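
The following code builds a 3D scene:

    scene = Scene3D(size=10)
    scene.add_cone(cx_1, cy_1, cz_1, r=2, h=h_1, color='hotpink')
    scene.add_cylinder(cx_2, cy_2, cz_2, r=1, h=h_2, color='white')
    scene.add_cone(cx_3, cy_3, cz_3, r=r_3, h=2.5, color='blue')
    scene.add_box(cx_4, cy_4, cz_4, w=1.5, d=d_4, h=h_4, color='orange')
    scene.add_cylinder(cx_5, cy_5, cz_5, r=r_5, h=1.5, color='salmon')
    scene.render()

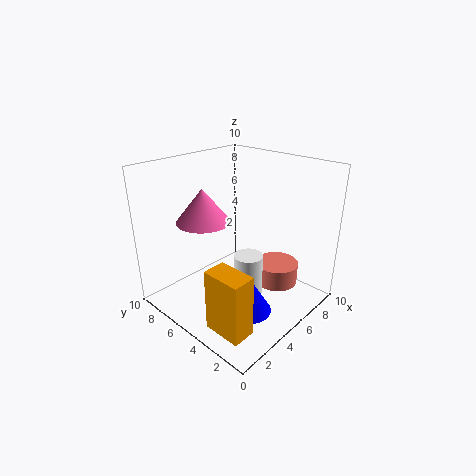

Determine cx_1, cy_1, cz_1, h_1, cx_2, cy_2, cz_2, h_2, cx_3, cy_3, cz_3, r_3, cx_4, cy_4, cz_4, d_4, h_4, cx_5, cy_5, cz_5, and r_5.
cx_1 = 4.5
cy_1 = 8
cz_1 = 5.5
h_1 = 2.5
cx_2 = 5
cy_2 = 4
cz_2 = 1
h_2 = 3
cx_3 = 4
cy_3 = 3
cz_3 = 0.5
r_3 = 1.5
cx_4 = 0.5
cy_4 = 1
cz_4 = 1
d_4 = 2.5
h_4 = 4
cx_5 = 7
cy_5 = 3
cz_5 = 1.5
r_5 = 1.5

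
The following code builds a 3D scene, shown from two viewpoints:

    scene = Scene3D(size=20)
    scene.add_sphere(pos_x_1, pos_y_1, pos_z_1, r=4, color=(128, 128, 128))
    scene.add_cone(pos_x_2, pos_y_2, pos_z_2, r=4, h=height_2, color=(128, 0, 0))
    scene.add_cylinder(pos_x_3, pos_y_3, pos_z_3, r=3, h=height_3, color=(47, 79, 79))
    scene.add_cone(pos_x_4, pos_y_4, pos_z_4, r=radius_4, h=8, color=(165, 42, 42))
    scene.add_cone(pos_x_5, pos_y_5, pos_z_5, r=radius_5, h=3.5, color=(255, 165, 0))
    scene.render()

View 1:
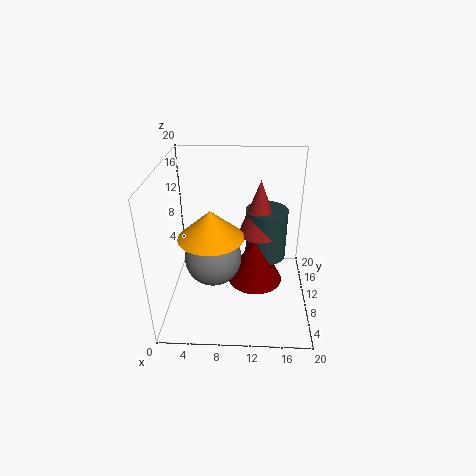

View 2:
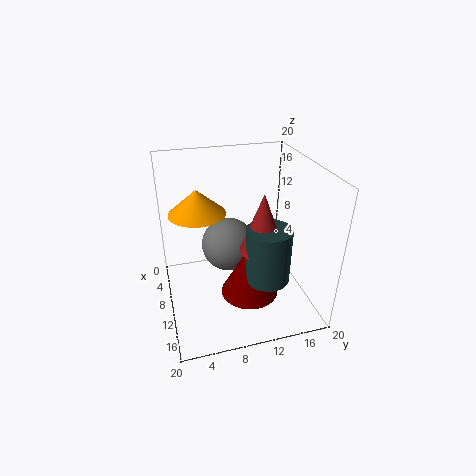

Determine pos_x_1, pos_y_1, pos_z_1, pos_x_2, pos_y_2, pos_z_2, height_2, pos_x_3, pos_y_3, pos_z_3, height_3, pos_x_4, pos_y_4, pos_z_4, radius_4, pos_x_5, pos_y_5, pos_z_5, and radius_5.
pos_x_1 = 6.5
pos_y_1 = 9.5
pos_z_1 = 7
pos_x_2 = 12.5
pos_y_2 = 11
pos_z_2 = 2.5
height_2 = 7.5
pos_x_3 = 14
pos_y_3 = 13
pos_z_3 = 5.5
height_3 = 7.5
pos_x_4 = 13
pos_y_4 = 12.5
pos_z_4 = 9.5
radius_4 = 3
pos_x_5 = 7
pos_y_5 = 5
pos_z_5 = 13
radius_5 = 4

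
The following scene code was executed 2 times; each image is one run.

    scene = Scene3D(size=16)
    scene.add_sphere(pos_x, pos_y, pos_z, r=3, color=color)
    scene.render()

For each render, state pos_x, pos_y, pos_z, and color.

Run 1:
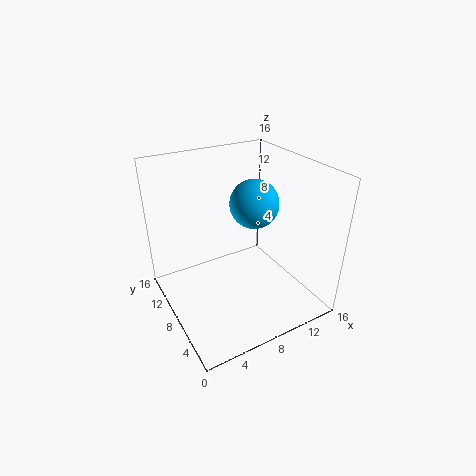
pos_x = 12; pos_y = 11; pos_z = 10; color = 'deepskyblue'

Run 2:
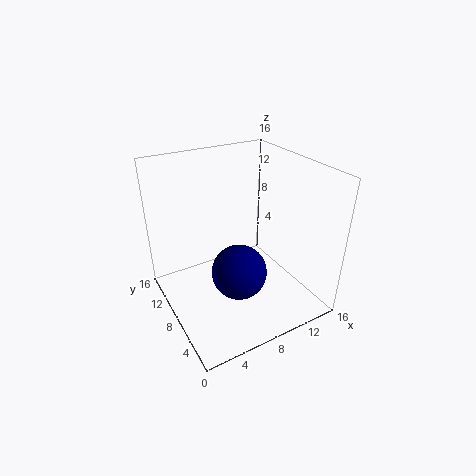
pos_x = 7; pos_y = 6; pos_z = 5; color = 'navy'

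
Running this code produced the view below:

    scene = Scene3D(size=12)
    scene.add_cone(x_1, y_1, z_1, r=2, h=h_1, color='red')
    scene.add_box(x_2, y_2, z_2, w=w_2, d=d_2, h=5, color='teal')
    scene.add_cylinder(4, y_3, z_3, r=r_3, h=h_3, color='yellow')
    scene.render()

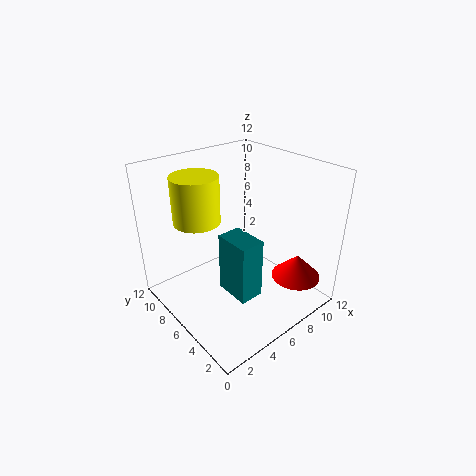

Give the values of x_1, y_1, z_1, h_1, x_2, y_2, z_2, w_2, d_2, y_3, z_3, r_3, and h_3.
x_1 = 9
y_1 = 2
z_1 = 3
h_1 = 2
x_2 = 4
y_2 = 3
z_2 = 2
w_2 = 2
d_2 = 3
y_3 = 9
z_3 = 7
r_3 = 2
h_3 = 4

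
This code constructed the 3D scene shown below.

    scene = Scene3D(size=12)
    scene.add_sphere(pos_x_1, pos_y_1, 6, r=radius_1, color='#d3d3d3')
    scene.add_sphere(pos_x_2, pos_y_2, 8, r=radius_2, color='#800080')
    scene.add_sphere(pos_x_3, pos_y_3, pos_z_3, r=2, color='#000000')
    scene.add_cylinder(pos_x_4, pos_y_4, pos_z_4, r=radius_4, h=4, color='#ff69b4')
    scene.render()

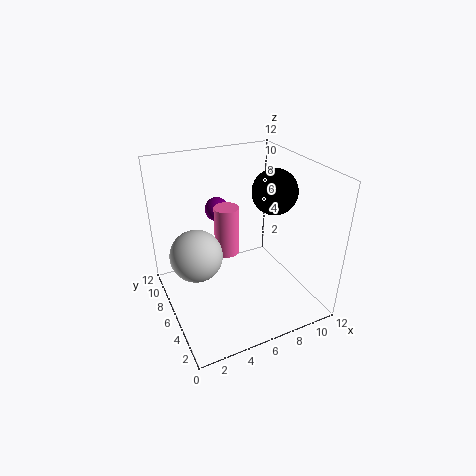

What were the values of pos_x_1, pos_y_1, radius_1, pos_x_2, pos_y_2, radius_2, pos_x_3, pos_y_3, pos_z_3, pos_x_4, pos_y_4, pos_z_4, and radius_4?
pos_x_1 = 2
pos_y_1 = 5
radius_1 = 2
pos_x_2 = 5
pos_y_2 = 8
radius_2 = 1
pos_x_3 = 10
pos_y_3 = 7
pos_z_3 = 9
pos_x_4 = 5
pos_y_4 = 6
pos_z_4 = 5
radius_4 = 1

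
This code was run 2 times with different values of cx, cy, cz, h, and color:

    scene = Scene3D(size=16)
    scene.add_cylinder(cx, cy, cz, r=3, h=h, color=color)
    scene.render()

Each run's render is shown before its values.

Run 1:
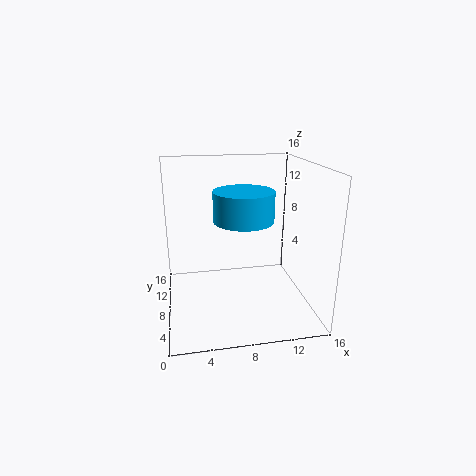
cx = 8; cy = 5; cz = 11; h = 3; color = 'deepskyblue'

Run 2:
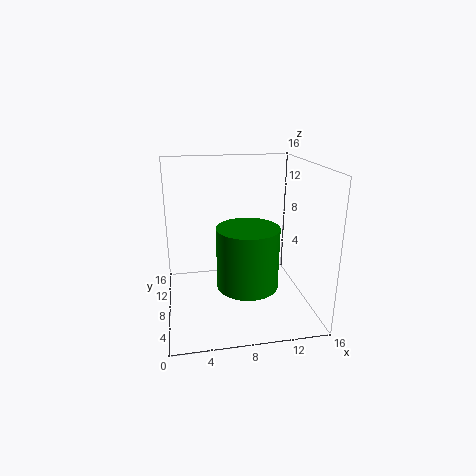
cx = 8; cy = 3; cz = 5; h = 6; color = 'green'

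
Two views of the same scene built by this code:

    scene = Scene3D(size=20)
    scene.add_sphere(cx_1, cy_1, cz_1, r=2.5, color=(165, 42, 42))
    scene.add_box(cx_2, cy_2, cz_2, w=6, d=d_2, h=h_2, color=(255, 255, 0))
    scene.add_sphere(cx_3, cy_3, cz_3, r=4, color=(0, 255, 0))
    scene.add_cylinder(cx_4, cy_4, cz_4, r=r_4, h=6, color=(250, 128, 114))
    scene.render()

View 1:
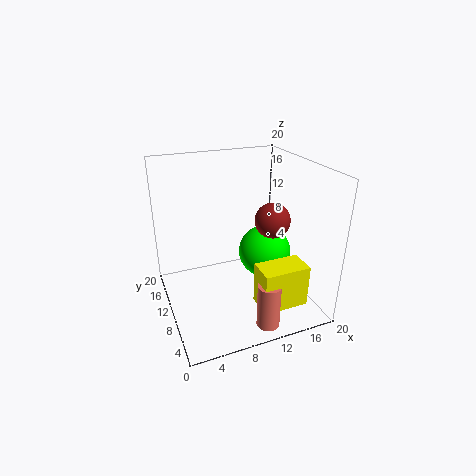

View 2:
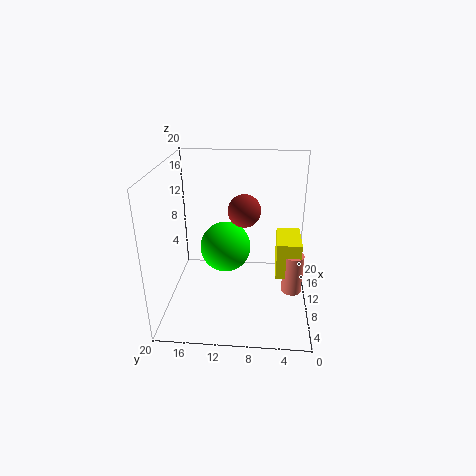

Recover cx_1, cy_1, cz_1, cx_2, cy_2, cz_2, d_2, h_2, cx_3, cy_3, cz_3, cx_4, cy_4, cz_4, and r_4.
cx_1 = 15
cy_1 = 9.5
cz_1 = 12
cx_2 = 10
cy_2 = 1
cz_2 = 3.5
d_2 = 3.5
h_2 = 5.5
cx_3 = 15.5
cy_3 = 12.5
cz_3 = 5.5
cx_4 = 11
cy_4 = 2
cz_4 = 1
r_4 = 1.5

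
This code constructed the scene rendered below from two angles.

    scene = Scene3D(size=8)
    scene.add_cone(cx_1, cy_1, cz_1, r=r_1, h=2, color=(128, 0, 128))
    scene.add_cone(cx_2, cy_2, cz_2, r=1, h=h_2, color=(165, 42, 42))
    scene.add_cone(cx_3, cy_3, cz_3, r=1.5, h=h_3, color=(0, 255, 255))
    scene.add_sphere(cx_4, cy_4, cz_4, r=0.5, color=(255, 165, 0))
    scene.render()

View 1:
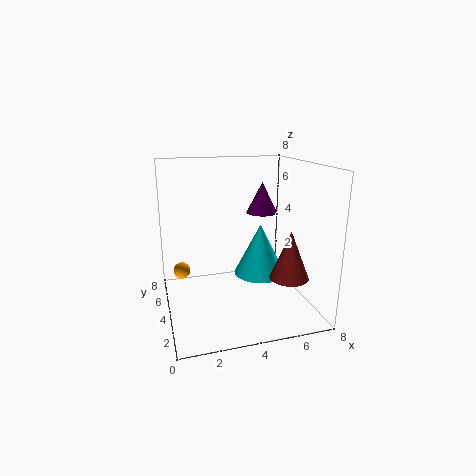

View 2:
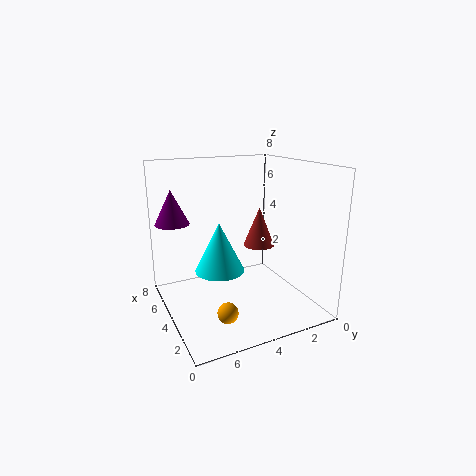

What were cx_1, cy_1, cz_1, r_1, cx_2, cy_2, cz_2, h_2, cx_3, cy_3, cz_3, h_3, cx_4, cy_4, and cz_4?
cx_1 = 6.5; cy_1 = 7; cz_1 = 4.5; r_1 = 1; cx_2 = 6; cy_2 = 1.5; cz_2 = 2.5; h_2 = 2.5; cx_3 = 5.5; cy_3 = 4.5; cz_3 = 1.5; h_3 = 3; cx_4 = 1; cy_4 = 6; cz_4 = 1.5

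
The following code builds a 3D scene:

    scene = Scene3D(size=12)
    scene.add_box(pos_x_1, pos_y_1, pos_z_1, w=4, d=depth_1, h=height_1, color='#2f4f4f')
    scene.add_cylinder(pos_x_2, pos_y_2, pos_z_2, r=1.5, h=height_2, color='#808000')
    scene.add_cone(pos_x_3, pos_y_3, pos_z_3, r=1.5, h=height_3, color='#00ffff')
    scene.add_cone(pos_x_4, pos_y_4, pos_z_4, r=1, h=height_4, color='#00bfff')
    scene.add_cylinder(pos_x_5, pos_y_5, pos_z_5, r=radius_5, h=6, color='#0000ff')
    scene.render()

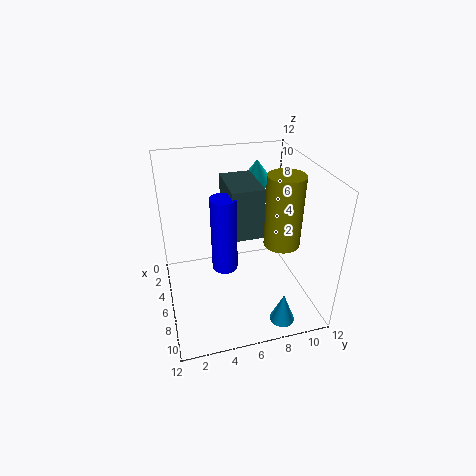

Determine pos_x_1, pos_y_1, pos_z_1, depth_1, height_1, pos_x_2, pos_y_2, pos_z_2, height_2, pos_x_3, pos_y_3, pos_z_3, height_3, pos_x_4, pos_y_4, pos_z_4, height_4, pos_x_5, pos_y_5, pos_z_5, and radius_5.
pos_x_1 = 4
pos_y_1 = 5
pos_z_1 = 7
depth_1 = 2.5
height_1 = 4
pos_x_2 = 7
pos_y_2 = 9.5
pos_z_2 = 5.5
height_2 = 6
pos_x_3 = 3
pos_y_3 = 8.5
pos_z_3 = 9.5
height_3 = 2
pos_x_4 = 10.5
pos_y_4 = 8.5
pos_z_4 = 0.5
height_4 = 2.5
pos_x_5 = 7.5
pos_y_5 = 4.5
pos_z_5 = 4.5
radius_5 = 1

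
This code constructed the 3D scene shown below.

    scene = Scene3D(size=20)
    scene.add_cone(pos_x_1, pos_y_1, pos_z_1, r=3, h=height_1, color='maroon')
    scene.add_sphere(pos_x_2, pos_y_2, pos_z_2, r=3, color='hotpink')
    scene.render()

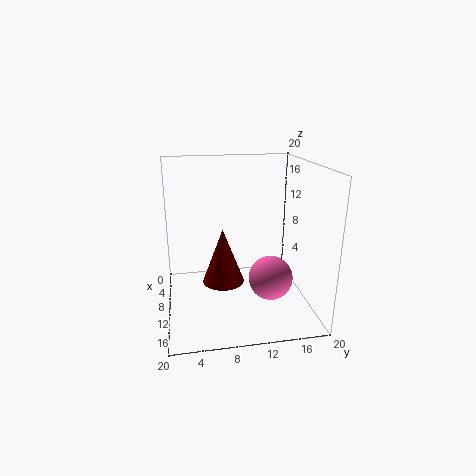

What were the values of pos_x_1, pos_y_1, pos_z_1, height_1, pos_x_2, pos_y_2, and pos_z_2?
pos_x_1 = 9, pos_y_1 = 8, pos_z_1 = 3, height_1 = 8, pos_x_2 = 13, pos_y_2 = 14, pos_z_2 = 5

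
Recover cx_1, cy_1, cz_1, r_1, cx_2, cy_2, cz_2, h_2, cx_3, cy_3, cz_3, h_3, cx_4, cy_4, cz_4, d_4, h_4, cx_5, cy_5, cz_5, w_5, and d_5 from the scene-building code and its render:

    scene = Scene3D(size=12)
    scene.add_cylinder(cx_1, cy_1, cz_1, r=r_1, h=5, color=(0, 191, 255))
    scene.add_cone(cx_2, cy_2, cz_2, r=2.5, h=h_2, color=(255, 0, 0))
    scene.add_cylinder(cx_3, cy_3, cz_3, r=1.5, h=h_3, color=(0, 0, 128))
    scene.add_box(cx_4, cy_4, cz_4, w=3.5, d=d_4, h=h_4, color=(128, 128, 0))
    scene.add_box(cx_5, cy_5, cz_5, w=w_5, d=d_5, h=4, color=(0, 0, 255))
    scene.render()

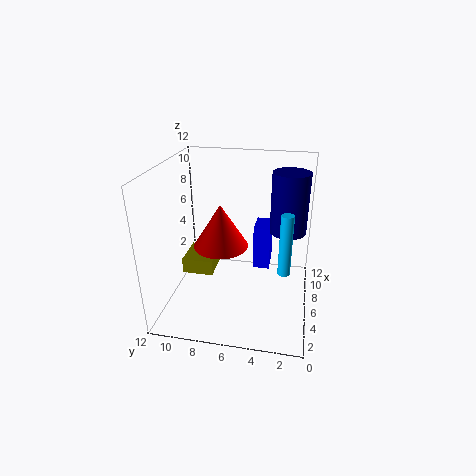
cx_1 = 4.5; cy_1 = 2; cz_1 = 4; r_1 = 0.5; cx_2 = 8; cy_2 = 8; cz_2 = 4; h_2 = 4; cx_3 = 7; cy_3 = 2; cz_3 = 6.5; h_3 = 5; cx_4 = 8; cy_4 = 9; cz_4 = 0.5; d_4 = 3; h_4 = 1.5; cx_5 = 8; cy_5 = 3.5; cz_5 = 2; w_5 = 2.5; d_5 = 1.5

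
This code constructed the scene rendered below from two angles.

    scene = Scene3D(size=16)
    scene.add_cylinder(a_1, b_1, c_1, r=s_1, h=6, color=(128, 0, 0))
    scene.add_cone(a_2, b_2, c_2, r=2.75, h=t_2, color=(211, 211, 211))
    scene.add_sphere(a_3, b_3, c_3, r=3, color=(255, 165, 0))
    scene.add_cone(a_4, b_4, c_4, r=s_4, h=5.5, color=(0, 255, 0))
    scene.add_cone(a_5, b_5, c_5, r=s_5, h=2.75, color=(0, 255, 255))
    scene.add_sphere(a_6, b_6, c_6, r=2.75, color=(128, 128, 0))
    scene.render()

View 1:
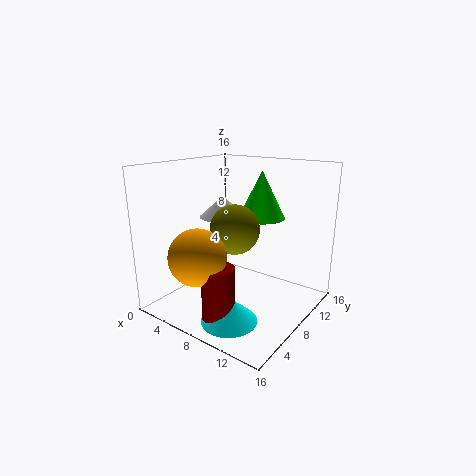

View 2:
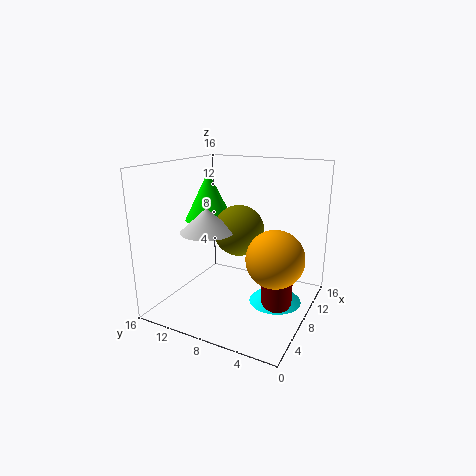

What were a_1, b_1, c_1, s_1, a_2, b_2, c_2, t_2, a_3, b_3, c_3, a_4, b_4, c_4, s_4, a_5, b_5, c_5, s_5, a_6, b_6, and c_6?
a_1 = 8.75
b_1 = 3.5
c_1 = 0.25
s_1 = 1.75
a_2 = 4.5
b_2 = 9.75
c_2 = 9.5
t_2 = 2.5
a_3 = 6.5
b_3 = 3
c_3 = 7
a_4 = 8.5
b_4 = 12
c_4 = 9.5
s_4 = 2.75
a_5 = 9.75
b_5 = 4
c_5 = 0.25
s_5 = 3
a_6 = 7.75
b_6 = 7.75
c_6 = 9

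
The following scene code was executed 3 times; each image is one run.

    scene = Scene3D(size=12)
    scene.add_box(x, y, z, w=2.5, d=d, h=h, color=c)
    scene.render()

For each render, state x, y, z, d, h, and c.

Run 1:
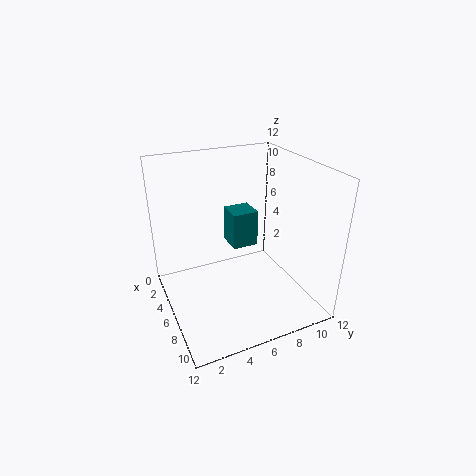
x = 0.5; y = 7; z = 3; d = 2.5; h = 3.5; c = 'teal'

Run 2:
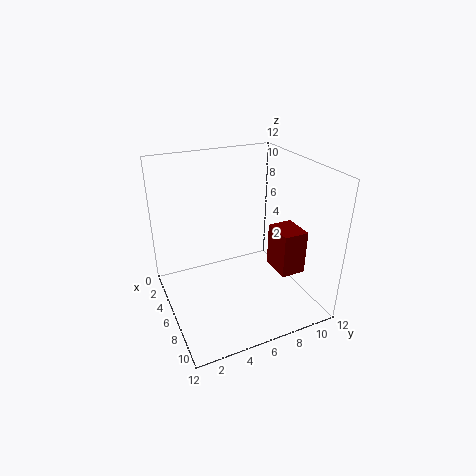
x = 7.5; y = 8; z = 4; d = 2; h = 3.5; c = 'maroon'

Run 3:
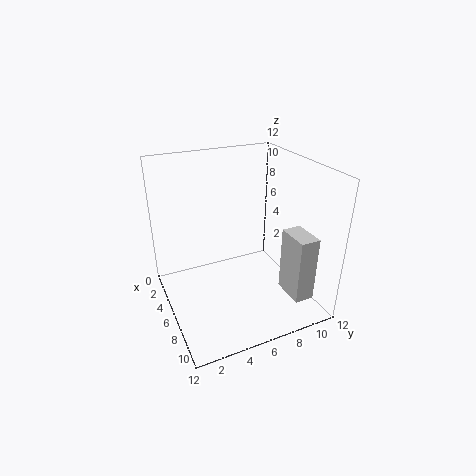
x = 9.5; y = 8; z = 3; d = 1.5; h = 5; c = 'lightgray'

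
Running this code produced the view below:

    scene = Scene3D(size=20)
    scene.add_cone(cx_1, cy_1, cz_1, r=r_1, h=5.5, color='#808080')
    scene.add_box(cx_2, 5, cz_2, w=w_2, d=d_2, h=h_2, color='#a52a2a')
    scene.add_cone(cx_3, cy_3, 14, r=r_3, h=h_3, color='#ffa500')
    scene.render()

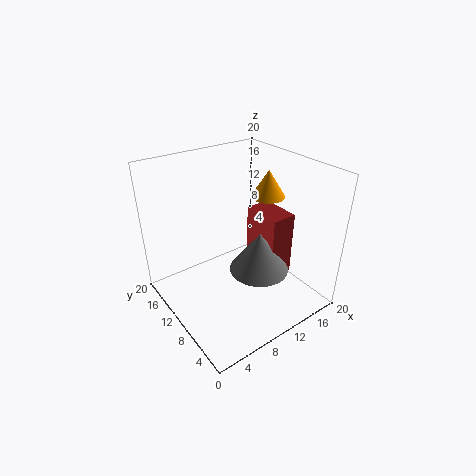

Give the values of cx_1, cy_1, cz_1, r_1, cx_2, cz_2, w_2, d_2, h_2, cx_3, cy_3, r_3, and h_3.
cx_1 = 11; cy_1 = 6.5; cz_1 = 6.5; r_1 = 4; cx_2 = 12; cz_2 = 5; w_2 = 3.5; d_2 = 5.5; h_2 = 9; cx_3 = 16.5; cy_3 = 11.5; r_3 = 2.5; h_3 = 4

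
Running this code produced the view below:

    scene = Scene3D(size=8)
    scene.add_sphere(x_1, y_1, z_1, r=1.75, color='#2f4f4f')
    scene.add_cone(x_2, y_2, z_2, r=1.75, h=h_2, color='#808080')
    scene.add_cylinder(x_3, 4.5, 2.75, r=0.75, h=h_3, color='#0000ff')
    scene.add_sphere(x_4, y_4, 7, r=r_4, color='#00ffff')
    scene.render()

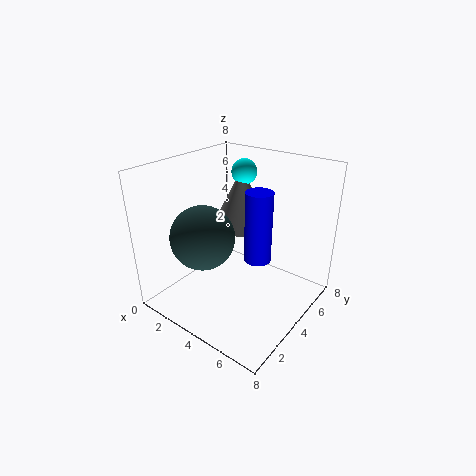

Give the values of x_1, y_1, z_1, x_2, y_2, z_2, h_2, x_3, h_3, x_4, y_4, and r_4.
x_1 = 2.75; y_1 = 2.5; z_1 = 4.25; x_2 = 2.75; y_2 = 6; z_2 = 3.75; h_2 = 3.5; x_3 = 5; h_3 = 4; x_4 = 2.75; y_4 = 6.25; r_4 = 0.75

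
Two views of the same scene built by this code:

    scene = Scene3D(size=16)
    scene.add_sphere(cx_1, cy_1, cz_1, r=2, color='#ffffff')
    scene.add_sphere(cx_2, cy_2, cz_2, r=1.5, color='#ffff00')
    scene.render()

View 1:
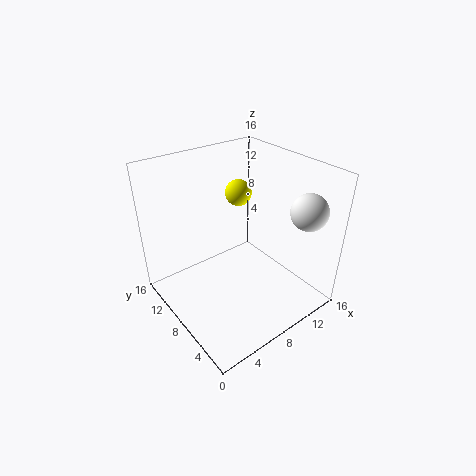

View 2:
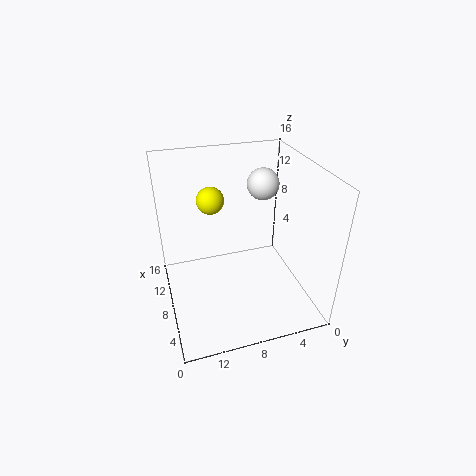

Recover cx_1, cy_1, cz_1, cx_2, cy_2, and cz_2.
cx_1 = 13.5, cy_1 = 3, cz_1 = 11.5, cx_2 = 10, cy_2 = 10.5, cz_2 = 12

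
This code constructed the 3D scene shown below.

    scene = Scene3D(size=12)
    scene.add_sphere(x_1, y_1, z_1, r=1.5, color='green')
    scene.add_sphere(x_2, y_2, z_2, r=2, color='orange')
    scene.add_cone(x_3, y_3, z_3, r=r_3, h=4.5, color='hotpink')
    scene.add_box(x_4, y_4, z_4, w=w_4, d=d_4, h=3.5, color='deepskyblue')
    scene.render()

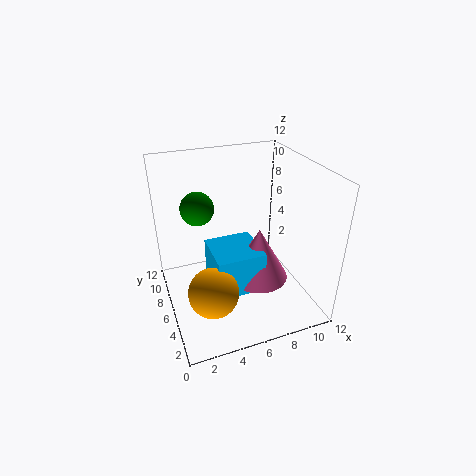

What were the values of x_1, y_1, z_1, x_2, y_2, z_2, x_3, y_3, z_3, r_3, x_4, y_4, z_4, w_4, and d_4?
x_1 = 3.5, y_1 = 9.5, z_1 = 7.5, x_2 = 3, y_2 = 3.5, z_2 = 3, x_3 = 7.5, y_3 = 5, z_3 = 2.5, r_3 = 2.5, x_4 = 3.5, y_4 = 3.5, z_4 = 2, w_4 = 4, d_4 = 4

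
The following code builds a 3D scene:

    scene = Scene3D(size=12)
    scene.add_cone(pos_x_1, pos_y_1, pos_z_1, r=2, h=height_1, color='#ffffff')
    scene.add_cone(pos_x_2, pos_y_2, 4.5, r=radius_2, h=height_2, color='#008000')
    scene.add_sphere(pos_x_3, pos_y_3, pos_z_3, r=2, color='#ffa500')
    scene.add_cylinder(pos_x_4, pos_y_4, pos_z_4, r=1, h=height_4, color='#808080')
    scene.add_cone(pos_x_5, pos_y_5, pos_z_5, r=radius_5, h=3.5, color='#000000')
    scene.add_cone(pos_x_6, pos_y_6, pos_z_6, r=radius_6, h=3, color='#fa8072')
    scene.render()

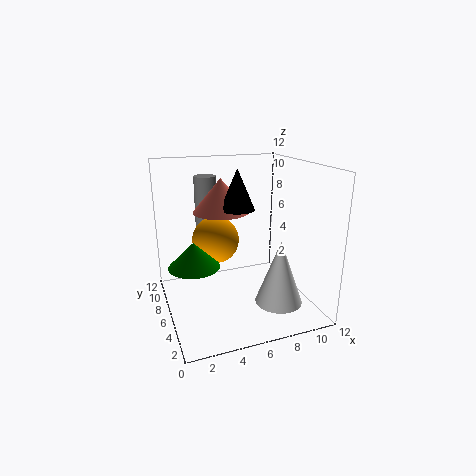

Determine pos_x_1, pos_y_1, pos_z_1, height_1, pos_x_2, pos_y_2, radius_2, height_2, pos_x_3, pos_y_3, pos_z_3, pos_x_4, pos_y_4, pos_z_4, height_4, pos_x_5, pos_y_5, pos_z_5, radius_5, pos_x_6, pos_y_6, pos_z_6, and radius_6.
pos_x_1 = 9
pos_y_1 = 4
pos_z_1 = 0.5
height_1 = 5.5
pos_x_2 = 2
pos_y_2 = 5
radius_2 = 2
height_2 = 2
pos_x_3 = 4.5
pos_y_3 = 7.5
pos_z_3 = 5.5
pos_x_4 = 4.5
pos_y_4 = 10.5
pos_z_4 = 5
height_4 = 5.5
pos_x_5 = 6.5
pos_y_5 = 7.5
pos_z_5 = 8
radius_5 = 1.5
pos_x_6 = 5.5
pos_y_6 = 9
pos_z_6 = 7.5
radius_6 = 2.5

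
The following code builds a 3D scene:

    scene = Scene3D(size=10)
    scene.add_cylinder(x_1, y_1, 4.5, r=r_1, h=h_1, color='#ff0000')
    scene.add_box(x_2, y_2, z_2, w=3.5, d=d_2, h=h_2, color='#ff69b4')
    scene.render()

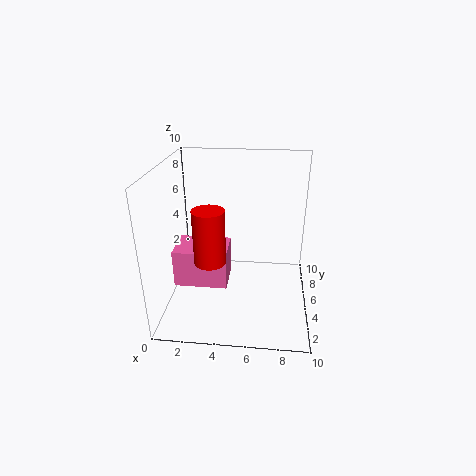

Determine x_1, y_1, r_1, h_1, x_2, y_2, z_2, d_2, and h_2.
x_1 = 3.5; y_1 = 2.5; r_1 = 1; h_1 = 3.5; x_2 = 1; y_2 = 2.5; z_2 = 2.5; d_2 = 2.5; h_2 = 2.5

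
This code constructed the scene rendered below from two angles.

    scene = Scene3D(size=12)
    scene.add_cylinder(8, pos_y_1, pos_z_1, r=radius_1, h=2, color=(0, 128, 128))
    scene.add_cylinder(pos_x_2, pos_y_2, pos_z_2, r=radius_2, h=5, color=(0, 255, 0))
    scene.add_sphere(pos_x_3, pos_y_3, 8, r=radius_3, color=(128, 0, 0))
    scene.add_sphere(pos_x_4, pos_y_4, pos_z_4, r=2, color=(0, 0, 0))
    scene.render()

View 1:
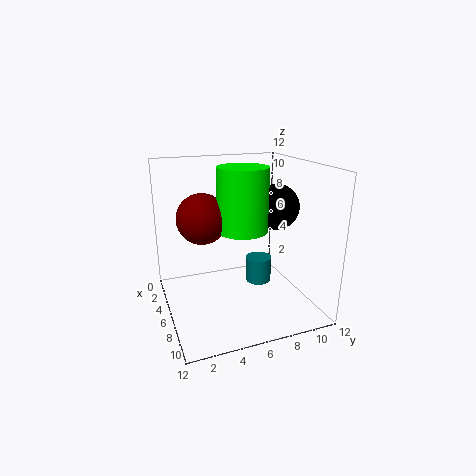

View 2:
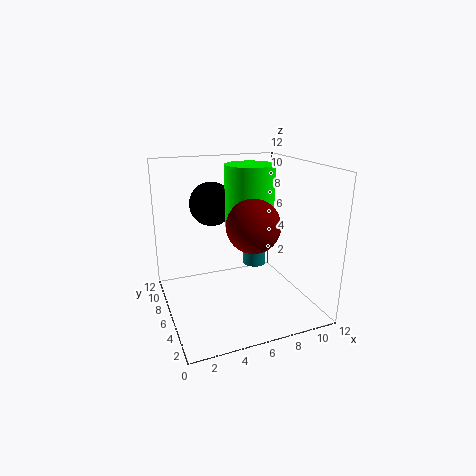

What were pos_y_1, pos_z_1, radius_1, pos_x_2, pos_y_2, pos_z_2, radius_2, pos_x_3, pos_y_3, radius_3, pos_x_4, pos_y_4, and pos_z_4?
pos_y_1 = 7, pos_z_1 = 3, radius_1 = 1, pos_x_2 = 7, pos_y_2 = 6, pos_z_2 = 7, radius_2 = 2, pos_x_3 = 6, pos_y_3 = 3, radius_3 = 2, pos_x_4 = 5, pos_y_4 = 10, pos_z_4 = 8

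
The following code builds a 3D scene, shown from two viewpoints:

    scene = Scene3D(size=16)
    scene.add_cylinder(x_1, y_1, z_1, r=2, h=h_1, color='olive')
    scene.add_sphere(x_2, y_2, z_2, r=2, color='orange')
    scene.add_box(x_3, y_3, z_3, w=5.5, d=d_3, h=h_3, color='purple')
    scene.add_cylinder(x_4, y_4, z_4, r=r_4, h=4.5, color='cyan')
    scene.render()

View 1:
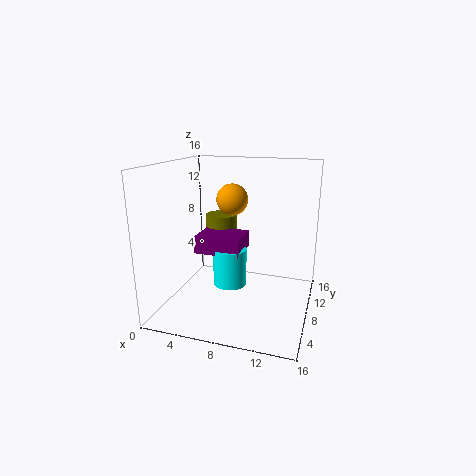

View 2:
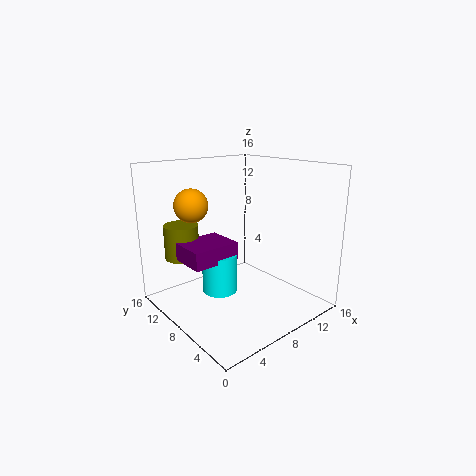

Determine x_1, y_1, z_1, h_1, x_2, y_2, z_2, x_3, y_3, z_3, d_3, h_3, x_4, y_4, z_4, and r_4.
x_1 = 4, y_1 = 13.5, z_1 = 5, h_1 = 4, x_2 = 5.5, y_2 = 13.5, z_2 = 11, x_3 = 2.5, y_3 = 8, z_3 = 5.5, d_3 = 4.5, h_3 = 2, x_4 = 6.5, y_4 = 9.5, z_4 = 1.5, r_4 = 2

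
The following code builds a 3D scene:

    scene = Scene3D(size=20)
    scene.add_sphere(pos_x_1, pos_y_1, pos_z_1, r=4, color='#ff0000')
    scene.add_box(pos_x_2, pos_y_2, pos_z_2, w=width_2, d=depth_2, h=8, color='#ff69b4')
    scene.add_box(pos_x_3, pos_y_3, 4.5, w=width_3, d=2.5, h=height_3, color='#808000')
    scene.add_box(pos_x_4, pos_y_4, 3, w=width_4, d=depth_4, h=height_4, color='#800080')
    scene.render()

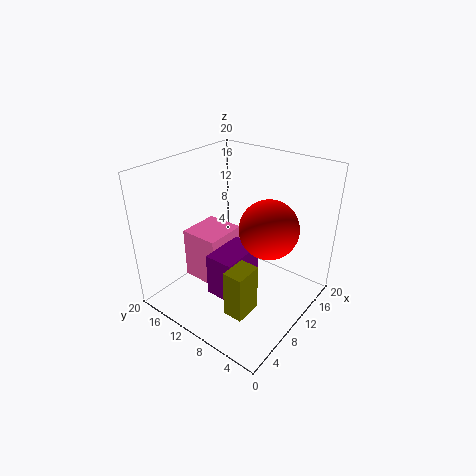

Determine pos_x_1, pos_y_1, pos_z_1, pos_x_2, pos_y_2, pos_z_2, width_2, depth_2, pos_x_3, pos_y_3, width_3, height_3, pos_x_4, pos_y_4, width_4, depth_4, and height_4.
pos_x_1 = 11.5, pos_y_1 = 6, pos_z_1 = 12, pos_x_2 = 8.5, pos_y_2 = 13.5, pos_z_2 = 0.5, width_2 = 6.5, depth_2 = 6, pos_x_3 = 2, pos_y_3 = 3.5, width_3 = 3.5, height_3 = 6, pos_x_4 = 5, pos_y_4 = 7.5, width_4 = 6.5, depth_4 = 4, height_4 = 6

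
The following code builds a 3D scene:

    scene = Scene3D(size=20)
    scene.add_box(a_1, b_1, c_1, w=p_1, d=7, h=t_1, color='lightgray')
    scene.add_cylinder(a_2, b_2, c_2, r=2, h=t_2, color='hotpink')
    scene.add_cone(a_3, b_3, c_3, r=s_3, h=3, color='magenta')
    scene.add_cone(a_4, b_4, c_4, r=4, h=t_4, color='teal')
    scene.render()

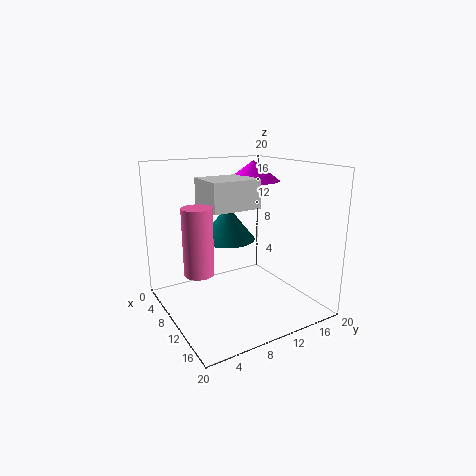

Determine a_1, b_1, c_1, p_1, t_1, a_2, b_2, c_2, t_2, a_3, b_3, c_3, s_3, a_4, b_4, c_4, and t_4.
a_1 = 5
b_1 = 6
c_1 = 14
p_1 = 6
t_1 = 4
a_2 = 10
b_2 = 4
c_2 = 6
t_2 = 9
a_3 = 6
b_3 = 15
c_3 = 17
s_3 = 4
a_4 = 7
b_4 = 10
c_4 = 9
t_4 = 5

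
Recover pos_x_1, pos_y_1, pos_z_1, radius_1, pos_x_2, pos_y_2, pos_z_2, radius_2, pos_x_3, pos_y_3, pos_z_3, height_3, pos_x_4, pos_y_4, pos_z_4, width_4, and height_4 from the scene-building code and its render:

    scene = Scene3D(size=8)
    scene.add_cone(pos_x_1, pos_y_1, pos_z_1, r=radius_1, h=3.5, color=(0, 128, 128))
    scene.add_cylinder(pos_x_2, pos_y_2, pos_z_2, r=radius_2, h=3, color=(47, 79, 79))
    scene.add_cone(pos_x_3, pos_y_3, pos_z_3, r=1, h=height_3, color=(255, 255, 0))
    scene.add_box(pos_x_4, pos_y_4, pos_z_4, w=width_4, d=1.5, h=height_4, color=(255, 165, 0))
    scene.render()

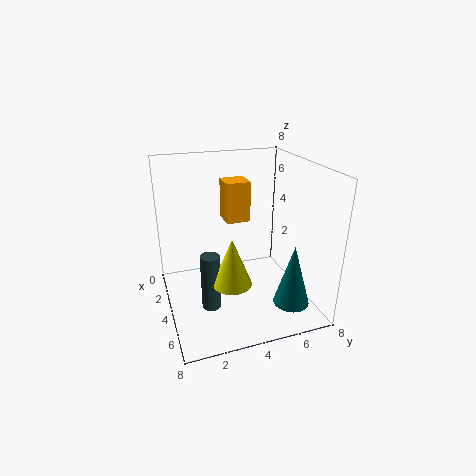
pos_x_1 = 6, pos_y_1 = 6.5, pos_z_1 = 0.5, radius_1 = 1, pos_x_2 = 5.5, pos_y_2 = 2, pos_z_2 = 1, radius_2 = 0.5, pos_x_3 = 6, pos_y_3 = 3, pos_z_3 = 2.5, height_3 = 2.5, pos_x_4 = 0.5, pos_y_4 = 4, pos_z_4 = 4, width_4 = 1.5, height_4 = 2.5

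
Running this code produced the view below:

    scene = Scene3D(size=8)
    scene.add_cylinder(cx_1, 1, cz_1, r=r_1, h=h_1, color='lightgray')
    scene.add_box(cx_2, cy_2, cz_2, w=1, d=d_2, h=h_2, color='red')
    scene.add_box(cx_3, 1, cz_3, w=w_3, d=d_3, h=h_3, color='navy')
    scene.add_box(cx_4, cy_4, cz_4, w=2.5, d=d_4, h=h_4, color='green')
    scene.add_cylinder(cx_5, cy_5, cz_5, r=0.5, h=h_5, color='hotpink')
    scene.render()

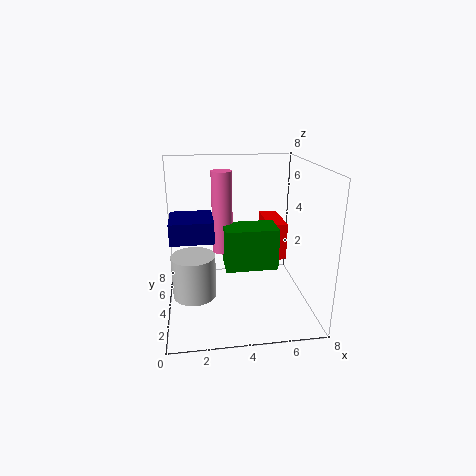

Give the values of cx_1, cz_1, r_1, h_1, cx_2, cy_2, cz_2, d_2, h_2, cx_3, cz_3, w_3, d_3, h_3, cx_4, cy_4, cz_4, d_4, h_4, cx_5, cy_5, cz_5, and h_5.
cx_1 = 1.5; cz_1 = 2.5; r_1 = 1; h_1 = 2; cx_2 = 5.5; cy_2 = 3; cz_2 = 3; d_2 = 2.5; h_2 = 2; cx_3 = 0.5; cz_3 = 5; w_3 = 2; d_3 = 2; h_3 = 1; cx_4 = 3; cy_4 = 1; cz_4 = 3.5; d_4 = 1.5; h_4 = 2; cx_5 = 3; cy_5 = 2.5; cz_5 = 4; h_5 = 4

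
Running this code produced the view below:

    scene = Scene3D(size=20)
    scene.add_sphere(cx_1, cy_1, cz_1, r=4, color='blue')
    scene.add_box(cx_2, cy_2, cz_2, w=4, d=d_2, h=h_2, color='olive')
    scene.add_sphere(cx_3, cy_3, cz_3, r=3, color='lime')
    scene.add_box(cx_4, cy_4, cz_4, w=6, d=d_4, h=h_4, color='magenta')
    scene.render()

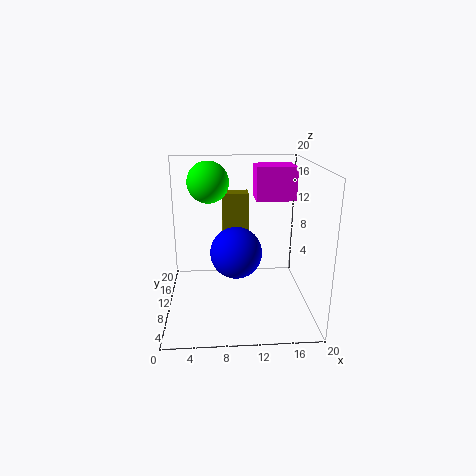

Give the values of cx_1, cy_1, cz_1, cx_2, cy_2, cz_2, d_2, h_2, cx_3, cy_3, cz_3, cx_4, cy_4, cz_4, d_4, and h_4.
cx_1 = 10; cy_1 = 14; cz_1 = 6; cx_2 = 8; cy_2 = 15; cz_2 = 8; d_2 = 3; h_2 = 7; cx_3 = 6; cy_3 = 14; cz_3 = 17; cx_4 = 13; cy_4 = 14; cz_4 = 14; d_4 = 5; h_4 = 5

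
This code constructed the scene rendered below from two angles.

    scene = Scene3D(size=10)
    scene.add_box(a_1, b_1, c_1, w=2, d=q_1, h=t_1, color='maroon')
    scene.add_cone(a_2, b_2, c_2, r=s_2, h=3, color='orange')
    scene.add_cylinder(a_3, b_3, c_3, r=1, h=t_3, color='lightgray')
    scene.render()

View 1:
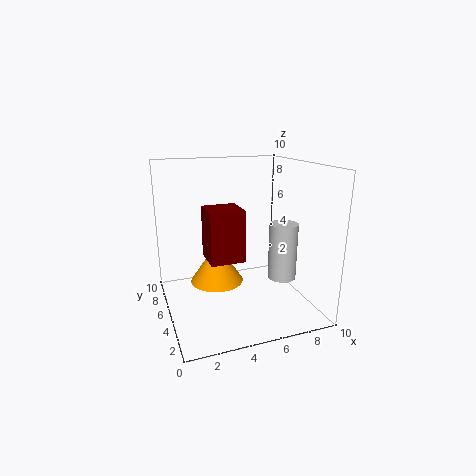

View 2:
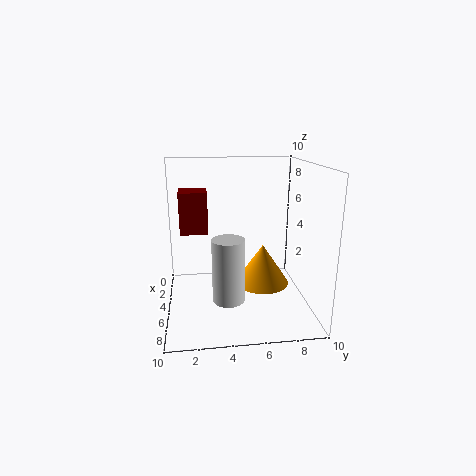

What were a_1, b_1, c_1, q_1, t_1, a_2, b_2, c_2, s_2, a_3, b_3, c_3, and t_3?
a_1 = 2; b_1 = 1; c_1 = 5; q_1 = 2; t_1 = 3; a_2 = 4; b_2 = 7; c_2 = 1; s_2 = 2; a_3 = 8; b_3 = 4; c_3 = 2; t_3 = 4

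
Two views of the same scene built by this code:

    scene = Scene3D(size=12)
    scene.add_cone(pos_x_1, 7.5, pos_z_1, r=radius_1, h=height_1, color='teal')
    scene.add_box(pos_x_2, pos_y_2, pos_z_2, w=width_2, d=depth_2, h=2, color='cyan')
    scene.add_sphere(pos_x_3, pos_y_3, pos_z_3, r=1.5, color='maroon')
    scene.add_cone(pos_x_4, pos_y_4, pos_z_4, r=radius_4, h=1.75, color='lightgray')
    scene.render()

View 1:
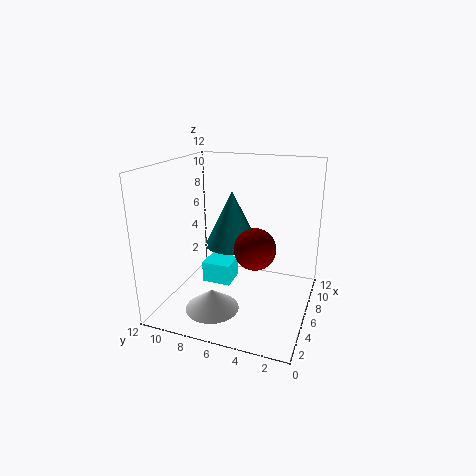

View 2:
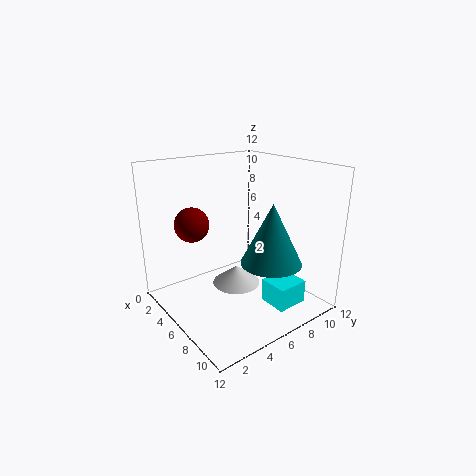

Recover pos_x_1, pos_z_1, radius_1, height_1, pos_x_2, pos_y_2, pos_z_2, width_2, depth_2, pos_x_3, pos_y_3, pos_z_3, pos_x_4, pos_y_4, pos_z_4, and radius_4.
pos_x_1 = 8.5
pos_z_1 = 4.25
radius_1 = 2.5
height_1 = 5
pos_x_2 = 7.5
pos_y_2 = 7.5
pos_z_2 = 0.25
width_2 = 2.5
depth_2 = 2.75
pos_x_3 = 2.75
pos_y_3 = 3.5
pos_z_3 = 6.75
pos_x_4 = 3.75
pos_y_4 = 7.5
pos_z_4 = 0.25
radius_4 = 2.25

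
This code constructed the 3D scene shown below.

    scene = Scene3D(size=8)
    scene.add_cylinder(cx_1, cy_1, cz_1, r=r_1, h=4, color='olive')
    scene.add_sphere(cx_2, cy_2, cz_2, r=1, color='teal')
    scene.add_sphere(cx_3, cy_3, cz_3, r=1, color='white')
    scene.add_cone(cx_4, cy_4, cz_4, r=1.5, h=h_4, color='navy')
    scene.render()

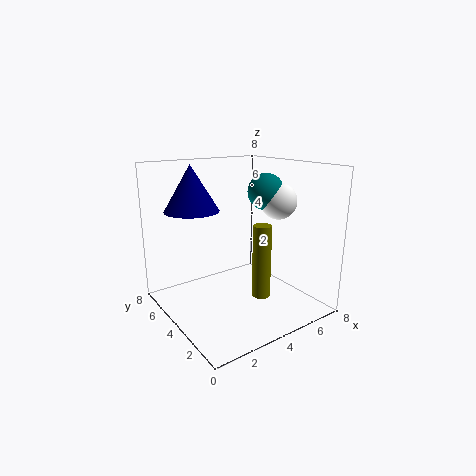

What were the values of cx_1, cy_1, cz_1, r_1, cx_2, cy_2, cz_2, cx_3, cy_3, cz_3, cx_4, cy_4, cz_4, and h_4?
cx_1 = 4.5
cy_1 = 2.5
cz_1 = 1
r_1 = 0.5
cx_2 = 5.5
cy_2 = 3.5
cz_2 = 6.5
cx_3 = 6
cy_3 = 3
cz_3 = 6
cx_4 = 2
cy_4 = 5.5
cz_4 = 5.5
h_4 = 2.5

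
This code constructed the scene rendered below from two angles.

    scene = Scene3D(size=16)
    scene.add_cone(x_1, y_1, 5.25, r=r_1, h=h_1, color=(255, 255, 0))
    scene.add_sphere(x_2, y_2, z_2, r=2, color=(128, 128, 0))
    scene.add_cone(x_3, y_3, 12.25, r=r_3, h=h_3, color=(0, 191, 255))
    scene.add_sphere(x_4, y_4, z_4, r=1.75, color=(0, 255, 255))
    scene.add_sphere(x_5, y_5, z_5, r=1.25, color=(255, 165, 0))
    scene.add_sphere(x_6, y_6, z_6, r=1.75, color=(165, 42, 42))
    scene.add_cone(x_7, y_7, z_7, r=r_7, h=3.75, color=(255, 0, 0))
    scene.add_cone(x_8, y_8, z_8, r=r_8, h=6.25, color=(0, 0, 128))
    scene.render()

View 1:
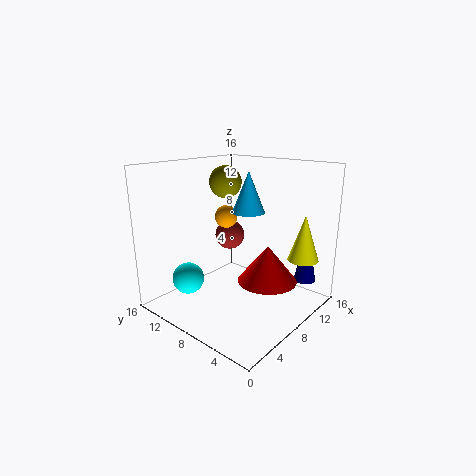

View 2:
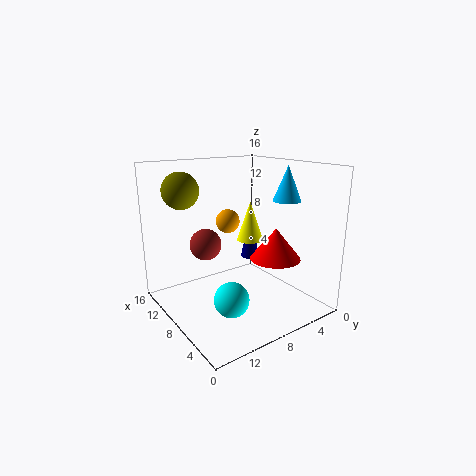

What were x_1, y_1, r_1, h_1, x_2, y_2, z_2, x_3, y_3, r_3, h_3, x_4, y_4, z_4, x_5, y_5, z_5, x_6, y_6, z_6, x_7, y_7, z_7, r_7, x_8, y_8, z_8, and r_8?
x_1 = 13
y_1 = 2.5
r_1 = 1.75
h_1 = 5.25
x_2 = 11.5
y_2 = 13
z_2 = 13.25
x_3 = 4.75
y_3 = 4
r_3 = 1.5
h_3 = 3.75
x_4 = 3.75
y_4 = 11.75
z_4 = 3.5
x_5 = 7.75
y_5 = 9.5
z_5 = 10.25
x_6 = 10
y_6 = 11
z_6 = 7.25
x_7 = 7
y_7 = 3.25
z_7 = 4.75
r_7 = 3
x_8 = 13.25
y_8 = 2.25
z_8 = 2.75
r_8 = 1.25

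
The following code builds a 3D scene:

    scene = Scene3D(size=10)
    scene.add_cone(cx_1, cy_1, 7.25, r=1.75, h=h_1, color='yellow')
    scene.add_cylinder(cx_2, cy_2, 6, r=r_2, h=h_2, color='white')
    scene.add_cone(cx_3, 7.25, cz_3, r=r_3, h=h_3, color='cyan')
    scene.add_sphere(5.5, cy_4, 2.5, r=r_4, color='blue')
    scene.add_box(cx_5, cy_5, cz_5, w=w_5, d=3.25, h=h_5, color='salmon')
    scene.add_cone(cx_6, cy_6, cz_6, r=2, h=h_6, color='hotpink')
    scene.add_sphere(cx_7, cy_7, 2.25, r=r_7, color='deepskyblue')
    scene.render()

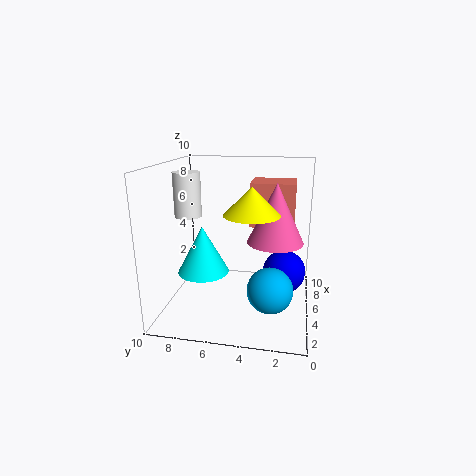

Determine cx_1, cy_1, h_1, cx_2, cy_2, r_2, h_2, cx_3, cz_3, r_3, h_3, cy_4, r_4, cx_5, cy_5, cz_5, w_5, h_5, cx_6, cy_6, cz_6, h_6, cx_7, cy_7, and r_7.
cx_1 = 3
cy_1 = 3.75
h_1 = 1.75
cx_2 = 6.25
cy_2 = 9
r_2 = 1
h_2 = 3.25
cx_3 = 4
cz_3 = 2.75
r_3 = 1.75
h_3 = 3.25
cy_4 = 1.75
r_4 = 1.5
cx_5 = 6.75
cy_5 = 1.25
cz_5 = 5.25
w_5 = 2.75
h_5 = 3.25
cx_6 = 6
cy_6 = 2.5
cz_6 = 4.5
h_6 = 4.25
cx_7 = 3
cy_7 = 2.5
r_7 = 1.5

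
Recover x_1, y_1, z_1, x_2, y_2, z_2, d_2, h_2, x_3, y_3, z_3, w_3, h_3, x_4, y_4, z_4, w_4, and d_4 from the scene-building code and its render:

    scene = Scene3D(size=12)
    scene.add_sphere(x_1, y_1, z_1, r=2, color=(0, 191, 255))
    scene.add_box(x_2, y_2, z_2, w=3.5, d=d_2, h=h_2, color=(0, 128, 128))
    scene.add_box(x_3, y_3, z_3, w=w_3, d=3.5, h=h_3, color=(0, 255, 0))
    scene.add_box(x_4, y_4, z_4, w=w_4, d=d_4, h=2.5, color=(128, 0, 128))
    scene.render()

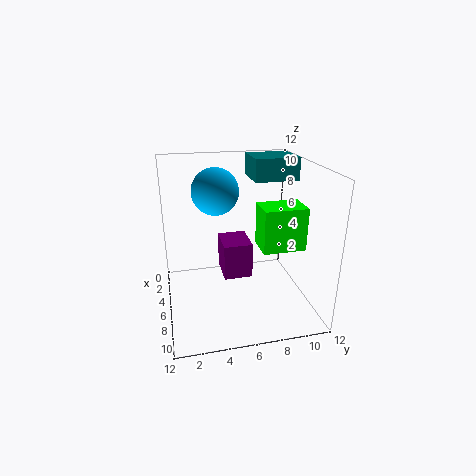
x_1 = 4
y_1 = 4.5
z_1 = 9.5
x_2 = 0.5
y_2 = 8
z_2 = 10
d_2 = 4
h_2 = 2
x_3 = 6
y_3 = 7.5
z_3 = 5.5
w_3 = 2.5
h_3 = 3.5
x_4 = 8
y_4 = 4
z_4 = 5
w_4 = 2.5
d_4 = 2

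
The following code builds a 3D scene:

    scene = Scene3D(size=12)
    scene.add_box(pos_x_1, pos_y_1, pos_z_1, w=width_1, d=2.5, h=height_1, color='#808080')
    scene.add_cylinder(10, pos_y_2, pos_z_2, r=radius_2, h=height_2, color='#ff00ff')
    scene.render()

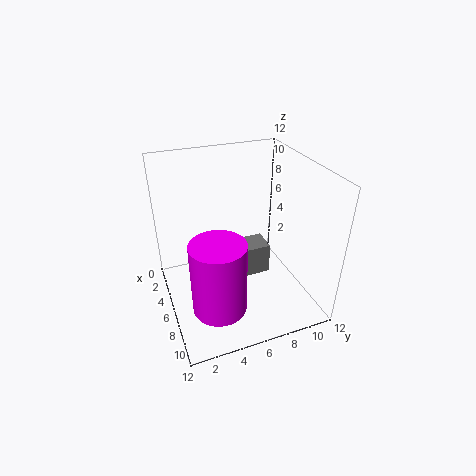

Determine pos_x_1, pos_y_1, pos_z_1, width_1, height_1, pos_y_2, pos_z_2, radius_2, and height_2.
pos_x_1 = 6, pos_y_1 = 5.5, pos_z_1 = 3.5, width_1 = 2, height_1 = 2.5, pos_y_2 = 3, pos_z_2 = 3, radius_2 = 2, height_2 = 5.5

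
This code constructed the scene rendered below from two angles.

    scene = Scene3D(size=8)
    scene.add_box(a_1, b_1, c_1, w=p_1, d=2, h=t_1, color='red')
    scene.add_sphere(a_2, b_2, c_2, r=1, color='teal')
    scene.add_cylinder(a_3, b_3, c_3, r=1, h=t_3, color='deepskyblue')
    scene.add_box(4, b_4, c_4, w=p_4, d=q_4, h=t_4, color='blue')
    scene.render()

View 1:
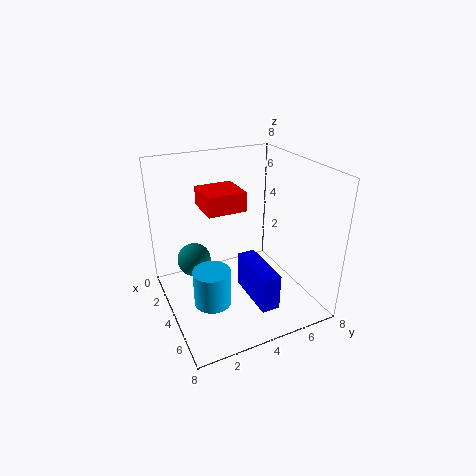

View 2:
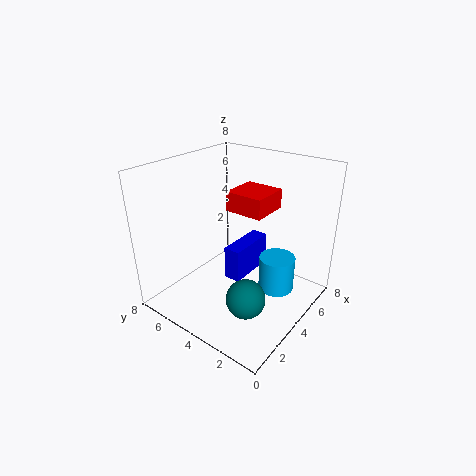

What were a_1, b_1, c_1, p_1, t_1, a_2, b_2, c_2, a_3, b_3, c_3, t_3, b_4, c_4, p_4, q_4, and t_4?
a_1 = 3, b_1 = 2, c_1 = 6, p_1 = 2, t_1 = 1, a_2 = 2, b_2 = 2, c_2 = 2, a_3 = 5, b_3 = 2, c_3 = 1, t_3 = 2, b_4 = 4, c_4 = 1, p_4 = 3, q_4 = 1, t_4 = 2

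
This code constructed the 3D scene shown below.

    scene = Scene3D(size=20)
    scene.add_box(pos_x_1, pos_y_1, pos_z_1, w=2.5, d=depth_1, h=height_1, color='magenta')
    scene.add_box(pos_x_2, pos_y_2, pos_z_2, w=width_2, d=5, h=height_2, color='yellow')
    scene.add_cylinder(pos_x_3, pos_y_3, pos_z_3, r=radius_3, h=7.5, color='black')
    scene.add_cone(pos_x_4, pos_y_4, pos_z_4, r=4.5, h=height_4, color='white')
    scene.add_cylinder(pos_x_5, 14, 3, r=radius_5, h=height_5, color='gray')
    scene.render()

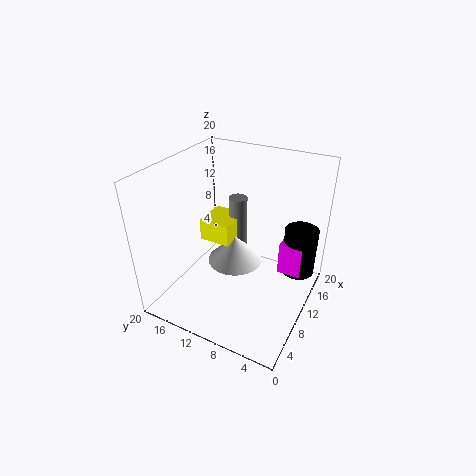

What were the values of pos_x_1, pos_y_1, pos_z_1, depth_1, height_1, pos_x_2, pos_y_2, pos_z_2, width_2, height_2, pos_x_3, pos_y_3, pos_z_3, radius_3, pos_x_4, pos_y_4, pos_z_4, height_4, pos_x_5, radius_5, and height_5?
pos_x_1 = 14.5, pos_y_1 = 2, pos_z_1 = 2.5, depth_1 = 3.5, height_1 = 5, pos_x_2 = 13, pos_y_2 = 13.5, pos_z_2 = 5.5, width_2 = 5.5, height_2 = 3.5, pos_x_3 = 17, pos_y_3 = 3, pos_z_3 = 2, radius_3 = 2.5, pos_x_4 = 15.5, pos_y_4 = 13.5, pos_z_4 = 1.5, height_4 = 4.5, pos_x_5 = 17.5, radius_5 = 1.5, height_5 = 9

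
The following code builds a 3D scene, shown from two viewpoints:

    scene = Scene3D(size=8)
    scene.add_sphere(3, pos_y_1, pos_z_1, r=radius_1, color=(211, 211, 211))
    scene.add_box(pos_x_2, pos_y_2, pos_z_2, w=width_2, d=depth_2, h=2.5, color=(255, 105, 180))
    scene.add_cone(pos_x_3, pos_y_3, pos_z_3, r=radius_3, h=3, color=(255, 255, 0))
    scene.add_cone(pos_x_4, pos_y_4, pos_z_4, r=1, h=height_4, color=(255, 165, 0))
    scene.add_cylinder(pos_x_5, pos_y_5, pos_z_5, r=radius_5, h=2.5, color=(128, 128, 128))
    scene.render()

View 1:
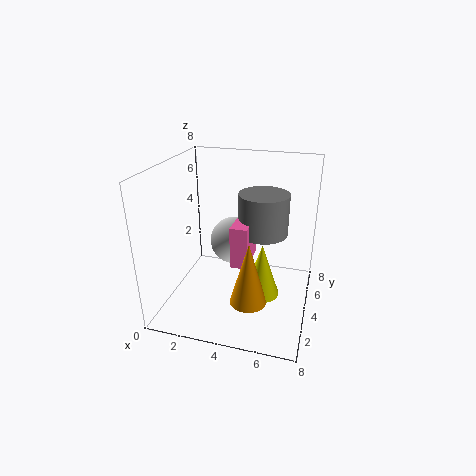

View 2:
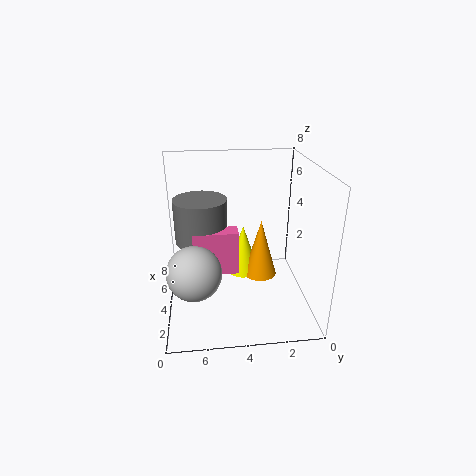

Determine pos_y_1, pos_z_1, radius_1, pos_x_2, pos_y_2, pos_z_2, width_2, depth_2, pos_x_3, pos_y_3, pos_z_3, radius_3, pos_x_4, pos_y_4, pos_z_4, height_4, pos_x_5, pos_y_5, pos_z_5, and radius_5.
pos_y_1 = 6.5, pos_z_1 = 2.5, radius_1 = 1.5, pos_x_2 = 3.5, pos_y_2 = 4, pos_z_2 = 2, width_2 = 1, depth_2 = 2.5, pos_x_3 = 5.5, pos_y_3 = 3.5, pos_z_3 = 1, radius_3 = 1, pos_x_4 = 5, pos_y_4 = 2.5, pos_z_4 = 1, height_4 = 3.5, pos_x_5 = 5, pos_y_5 = 6, pos_z_5 = 3.5, radius_5 = 1.5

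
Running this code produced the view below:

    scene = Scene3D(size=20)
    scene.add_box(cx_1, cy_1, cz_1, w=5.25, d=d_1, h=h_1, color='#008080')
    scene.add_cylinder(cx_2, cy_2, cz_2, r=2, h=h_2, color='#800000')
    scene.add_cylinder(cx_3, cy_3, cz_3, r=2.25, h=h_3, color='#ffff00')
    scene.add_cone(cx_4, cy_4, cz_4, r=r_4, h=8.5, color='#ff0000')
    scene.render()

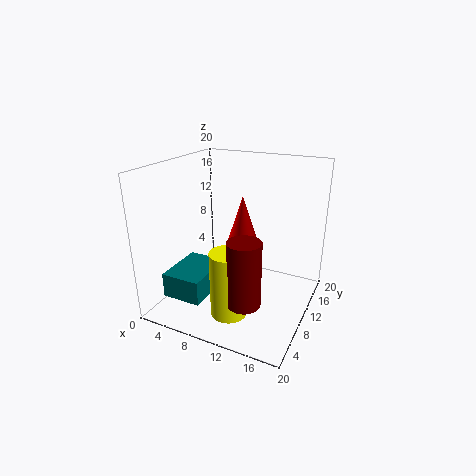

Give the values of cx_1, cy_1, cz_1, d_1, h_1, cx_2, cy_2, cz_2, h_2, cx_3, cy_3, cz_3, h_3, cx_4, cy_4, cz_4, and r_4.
cx_1 = 3.25
cy_1 = 1.5
cz_1 = 3.75
d_1 = 7
h_1 = 3.25
cx_2 = 14.5
cy_2 = 2.25
cz_2 = 5.5
h_2 = 8
cx_3 = 12.25
cy_3 = 2.75
cz_3 = 3.25
h_3 = 8.25
cx_4 = 8.5
cy_4 = 14.75
cz_4 = 6
r_4 = 2.75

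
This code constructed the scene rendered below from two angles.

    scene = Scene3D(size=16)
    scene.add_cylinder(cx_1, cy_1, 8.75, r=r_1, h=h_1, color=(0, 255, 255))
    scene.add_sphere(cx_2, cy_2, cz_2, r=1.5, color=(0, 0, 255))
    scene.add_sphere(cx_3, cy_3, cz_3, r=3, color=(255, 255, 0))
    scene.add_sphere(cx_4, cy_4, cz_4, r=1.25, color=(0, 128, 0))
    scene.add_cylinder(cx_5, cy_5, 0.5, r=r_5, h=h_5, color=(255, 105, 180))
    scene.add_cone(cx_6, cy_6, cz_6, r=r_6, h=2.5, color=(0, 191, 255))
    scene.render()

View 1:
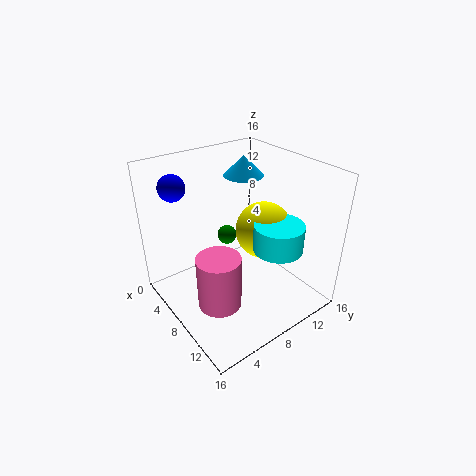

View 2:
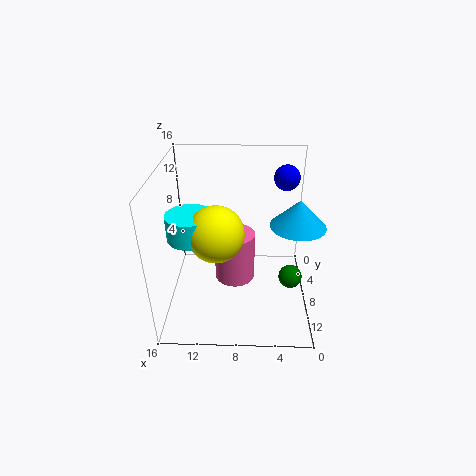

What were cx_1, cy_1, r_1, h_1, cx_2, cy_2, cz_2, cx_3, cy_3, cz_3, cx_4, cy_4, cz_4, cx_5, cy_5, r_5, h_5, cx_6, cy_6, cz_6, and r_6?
cx_1 = 13; cy_1 = 9.25; r_1 = 2.5; h_1 = 2.75; cx_2 = 2.5; cy_2 = 3.25; cz_2 = 13.25; cx_3 = 10.25; cy_3 = 9.75; cz_3 = 9.5; cx_4 = 2.25; cy_4 = 10.5; cz_4 = 4.75; cx_5 = 8.5; cy_5 = 5; r_5 = 2.5; h_5 = 6.25; cx_6 = 2.5; cy_6 = 13; cz_6 = 12.5; r_6 = 2.5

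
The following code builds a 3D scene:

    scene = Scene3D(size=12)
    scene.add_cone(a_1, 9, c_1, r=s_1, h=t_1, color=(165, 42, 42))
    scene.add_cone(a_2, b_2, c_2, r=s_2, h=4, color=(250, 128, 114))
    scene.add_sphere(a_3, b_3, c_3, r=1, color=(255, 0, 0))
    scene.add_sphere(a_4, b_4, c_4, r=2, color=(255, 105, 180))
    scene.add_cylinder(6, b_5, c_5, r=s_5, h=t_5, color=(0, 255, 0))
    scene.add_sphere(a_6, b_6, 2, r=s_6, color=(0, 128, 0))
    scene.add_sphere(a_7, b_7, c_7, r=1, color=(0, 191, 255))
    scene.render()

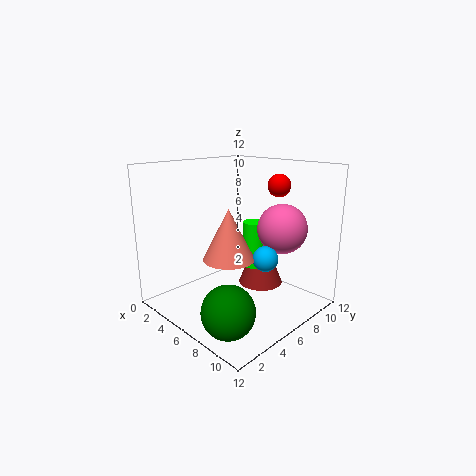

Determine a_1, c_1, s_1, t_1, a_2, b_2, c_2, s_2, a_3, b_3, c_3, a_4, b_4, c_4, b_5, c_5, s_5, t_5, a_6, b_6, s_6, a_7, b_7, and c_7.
a_1 = 6, c_1 = 1, s_1 = 2, t_1 = 5, a_2 = 7, b_2 = 4, c_2 = 5, s_2 = 2, a_3 = 7, b_3 = 10, c_3 = 10, a_4 = 9, b_4 = 8, c_4 = 7, b_5 = 8, c_5 = 3, s_5 = 1, t_5 = 4, a_6 = 9, b_6 = 2, s_6 = 2, a_7 = 9, b_7 = 6, c_7 = 5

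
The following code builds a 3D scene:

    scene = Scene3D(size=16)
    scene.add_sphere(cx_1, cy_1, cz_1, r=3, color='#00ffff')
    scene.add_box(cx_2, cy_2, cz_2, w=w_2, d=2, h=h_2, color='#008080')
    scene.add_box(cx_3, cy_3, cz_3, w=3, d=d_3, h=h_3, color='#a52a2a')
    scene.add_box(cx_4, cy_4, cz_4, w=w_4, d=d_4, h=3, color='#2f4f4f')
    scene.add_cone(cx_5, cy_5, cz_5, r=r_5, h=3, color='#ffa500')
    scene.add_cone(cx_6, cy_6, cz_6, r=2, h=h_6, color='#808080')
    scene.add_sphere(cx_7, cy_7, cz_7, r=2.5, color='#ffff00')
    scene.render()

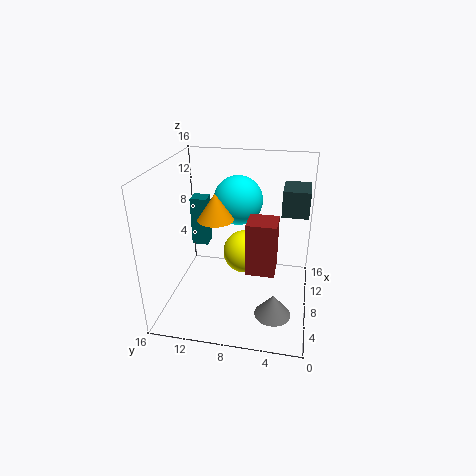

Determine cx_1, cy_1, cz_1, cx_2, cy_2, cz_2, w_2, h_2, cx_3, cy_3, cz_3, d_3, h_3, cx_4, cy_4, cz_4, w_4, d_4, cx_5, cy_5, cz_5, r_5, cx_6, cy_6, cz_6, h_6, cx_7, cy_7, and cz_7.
cx_1 = 13, cy_1 = 9, cz_1 = 10.5, cx_2 = 11, cy_2 = 12.5, cz_2 = 5, w_2 = 2, h_2 = 6, cx_3 = 4, cy_3 = 3.5, cz_3 = 6, d_3 = 3, h_3 = 5.5, cx_4 = 10, cy_4 = 0.5, cz_4 = 10, w_4 = 4, d_4 = 3, cx_5 = 8, cy_5 = 10.5, cz_5 = 10, r_5 = 2, cx_6 = 5, cy_6 = 3.5, cz_6 = 0.5, h_6 = 2.5, cx_7 = 9.5, cy_7 = 7.5, cz_7 = 5.5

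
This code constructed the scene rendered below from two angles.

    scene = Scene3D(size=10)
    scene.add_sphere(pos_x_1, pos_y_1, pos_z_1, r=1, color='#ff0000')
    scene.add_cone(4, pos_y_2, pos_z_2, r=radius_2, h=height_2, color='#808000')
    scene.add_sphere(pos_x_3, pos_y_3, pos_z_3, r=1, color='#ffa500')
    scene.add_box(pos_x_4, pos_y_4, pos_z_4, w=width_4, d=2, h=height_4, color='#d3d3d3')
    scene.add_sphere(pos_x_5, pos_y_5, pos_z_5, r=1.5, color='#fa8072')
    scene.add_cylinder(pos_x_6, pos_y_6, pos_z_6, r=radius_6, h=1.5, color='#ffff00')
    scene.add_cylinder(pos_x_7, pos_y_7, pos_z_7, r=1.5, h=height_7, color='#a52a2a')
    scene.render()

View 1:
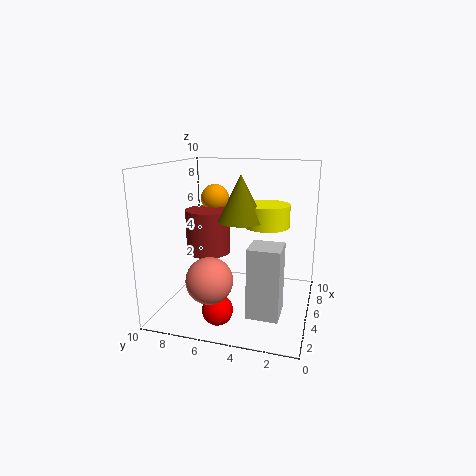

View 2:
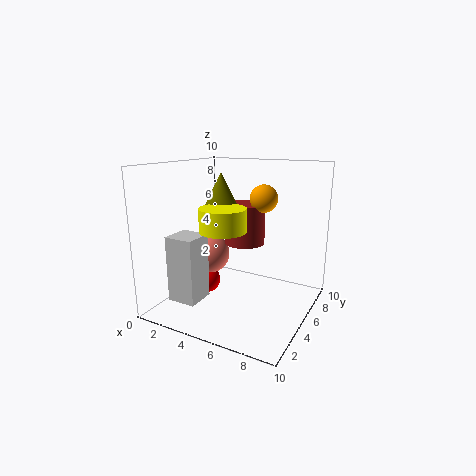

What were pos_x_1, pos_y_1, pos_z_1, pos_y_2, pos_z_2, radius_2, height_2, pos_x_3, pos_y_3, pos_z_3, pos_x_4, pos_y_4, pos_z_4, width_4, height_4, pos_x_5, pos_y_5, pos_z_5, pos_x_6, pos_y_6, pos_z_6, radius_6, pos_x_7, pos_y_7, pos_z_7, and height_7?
pos_x_1 = 2
pos_y_1 = 5.5
pos_z_1 = 1
pos_y_2 = 4.5
pos_z_2 = 6.5
radius_2 = 1.5
height_2 = 3
pos_x_3 = 6
pos_y_3 = 7
pos_z_3 = 7.5
pos_x_4 = 1.5
pos_y_4 = 1.5
pos_z_4 = 1
width_4 = 2
height_4 = 4.5
pos_x_5 = 2
pos_y_5 = 6
pos_z_5 = 3
pos_x_6 = 5
pos_y_6 = 3
pos_z_6 = 6
radius_6 = 1.5
pos_x_7 = 4.5
pos_y_7 = 7
pos_z_7 = 4
height_7 = 3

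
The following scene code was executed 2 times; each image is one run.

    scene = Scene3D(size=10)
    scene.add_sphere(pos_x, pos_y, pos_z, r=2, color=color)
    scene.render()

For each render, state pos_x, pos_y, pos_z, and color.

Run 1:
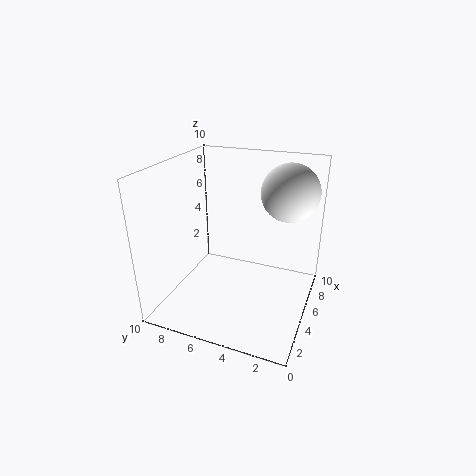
pos_x = 7, pos_y = 2, pos_z = 8, color = 'white'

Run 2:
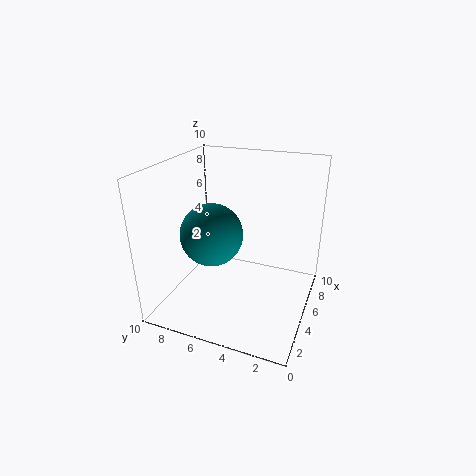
pos_x = 3, pos_y = 6, pos_z = 6, color = 'teal'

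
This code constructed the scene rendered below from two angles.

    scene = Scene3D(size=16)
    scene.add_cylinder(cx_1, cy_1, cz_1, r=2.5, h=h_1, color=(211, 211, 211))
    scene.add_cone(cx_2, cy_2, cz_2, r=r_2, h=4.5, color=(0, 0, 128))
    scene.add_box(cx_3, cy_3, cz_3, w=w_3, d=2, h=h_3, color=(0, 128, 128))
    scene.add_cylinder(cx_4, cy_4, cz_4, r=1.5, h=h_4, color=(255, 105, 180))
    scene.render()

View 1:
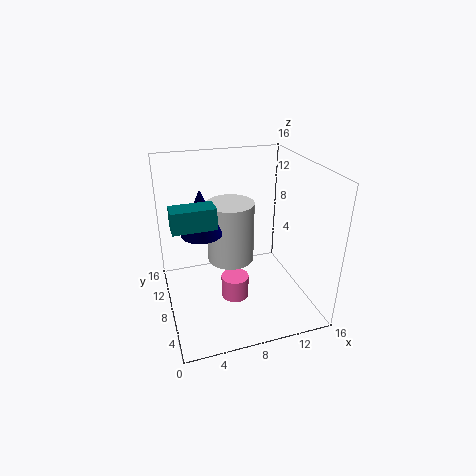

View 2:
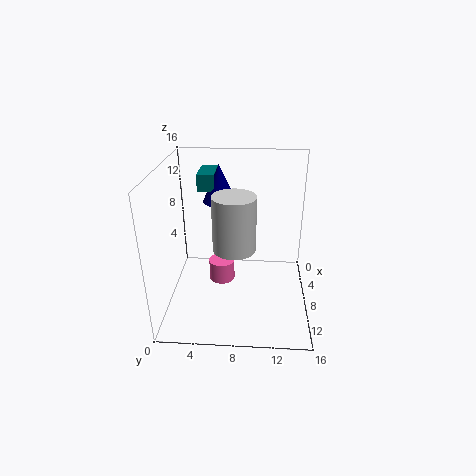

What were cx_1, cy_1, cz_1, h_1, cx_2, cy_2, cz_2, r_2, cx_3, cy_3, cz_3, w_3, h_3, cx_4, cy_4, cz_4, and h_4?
cx_1 = 7, cy_1 = 7.5, cz_1 = 6, h_1 = 6.5, cx_2 = 3.5, cy_2 = 5.5, cz_2 = 10.5, r_2 = 2, cx_3 = 0.5, cy_3 = 3, cz_3 = 12, w_3 = 4, h_3 = 2, cx_4 = 7, cy_4 = 6, cz_4 = 2, h_4 = 2.5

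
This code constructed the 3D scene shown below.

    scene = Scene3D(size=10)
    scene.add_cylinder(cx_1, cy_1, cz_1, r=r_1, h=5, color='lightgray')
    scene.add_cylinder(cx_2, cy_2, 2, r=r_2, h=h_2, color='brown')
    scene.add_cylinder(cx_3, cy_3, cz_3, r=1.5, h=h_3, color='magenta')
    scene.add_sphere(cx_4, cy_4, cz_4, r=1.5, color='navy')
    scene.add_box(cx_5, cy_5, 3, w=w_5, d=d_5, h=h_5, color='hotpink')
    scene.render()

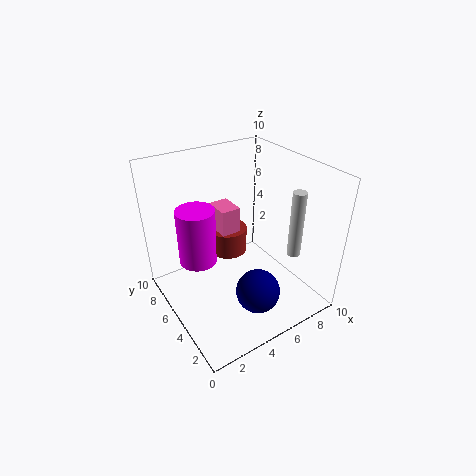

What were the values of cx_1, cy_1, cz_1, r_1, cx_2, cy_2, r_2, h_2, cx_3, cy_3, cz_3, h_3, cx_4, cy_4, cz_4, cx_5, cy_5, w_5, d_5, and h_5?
cx_1 = 9
cy_1 = 3.5
cz_1 = 3
r_1 = 0.5
cx_2 = 6
cy_2 = 8
r_2 = 1.5
h_2 = 2
cx_3 = 3.5
cy_3 = 8.5
cz_3 = 1.5
h_3 = 4.5
cx_4 = 5
cy_4 = 2.5
cz_4 = 2
cx_5 = 5
cy_5 = 7
w_5 = 1.5
d_5 = 2
h_5 = 3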